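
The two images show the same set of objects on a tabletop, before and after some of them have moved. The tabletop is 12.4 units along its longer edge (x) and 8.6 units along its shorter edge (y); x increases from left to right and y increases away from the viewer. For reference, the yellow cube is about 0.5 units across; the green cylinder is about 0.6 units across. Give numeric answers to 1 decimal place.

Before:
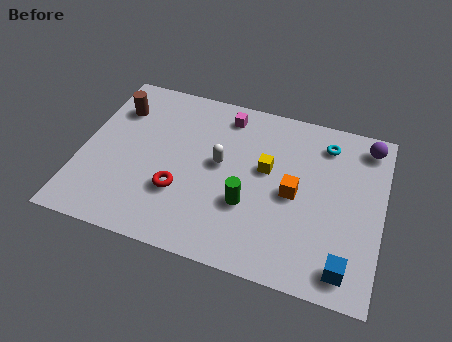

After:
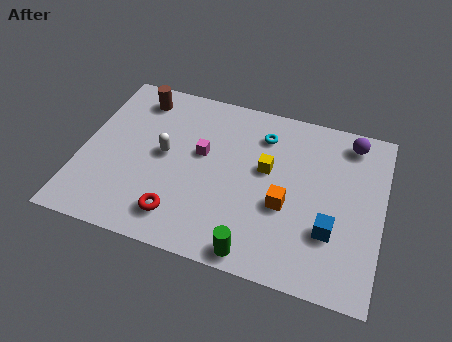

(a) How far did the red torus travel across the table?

1.2

The red torus was near (4.2, 2.8) before and (4.3, 1.6) after, so it travelled √(0.1² + 1.2²) ≈ 1.2 units.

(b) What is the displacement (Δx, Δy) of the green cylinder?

(0.5, -2.2)

The green cylinder started near (7.0, 3.0) and ended near (7.5, 0.8).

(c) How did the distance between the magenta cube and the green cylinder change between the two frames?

+0.4

The distance was about 4.5 in the first image and 4.9 in the second, so they moved 0.4 units further apart.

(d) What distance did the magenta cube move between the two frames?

2.4

From (5.7, 7.3) to (4.9, 5.0), the magenta cube covered √(0.8² + 2.3²) ≈ 2.4 units.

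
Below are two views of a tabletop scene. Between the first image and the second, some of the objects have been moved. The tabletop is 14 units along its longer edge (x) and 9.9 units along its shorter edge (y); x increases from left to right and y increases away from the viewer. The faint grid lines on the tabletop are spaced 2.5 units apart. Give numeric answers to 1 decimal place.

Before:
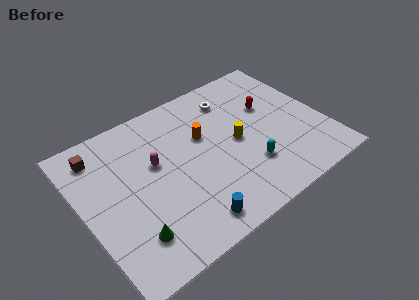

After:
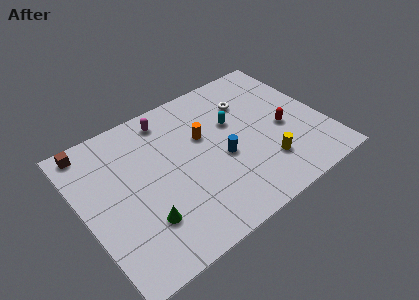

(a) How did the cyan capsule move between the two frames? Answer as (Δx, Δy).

(-0.2, 3.4)

The cyan capsule was at about (9.2, 2.8) and moved to about (9.0, 6.2).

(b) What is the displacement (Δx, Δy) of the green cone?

(0.8, 0.5)

The green cone started near (2.2, 2.2) and ended near (3.0, 2.7).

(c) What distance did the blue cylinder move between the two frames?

3.9

From (5.3, 1.3) to (7.9, 4.2), the blue cylinder covered √(2.6² + 2.9²) ≈ 3.9 units.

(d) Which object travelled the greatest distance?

the blue cylinder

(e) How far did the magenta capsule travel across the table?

2.9

From (4.3, 5.9) to (5.5, 8.5), the magenta capsule covered √(1.2² + 2.6²) ≈ 2.9 units.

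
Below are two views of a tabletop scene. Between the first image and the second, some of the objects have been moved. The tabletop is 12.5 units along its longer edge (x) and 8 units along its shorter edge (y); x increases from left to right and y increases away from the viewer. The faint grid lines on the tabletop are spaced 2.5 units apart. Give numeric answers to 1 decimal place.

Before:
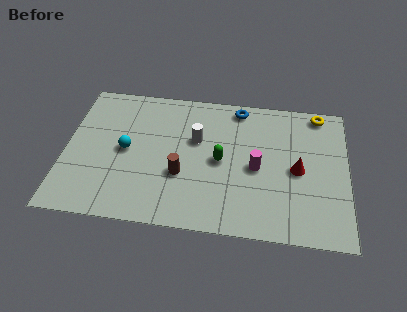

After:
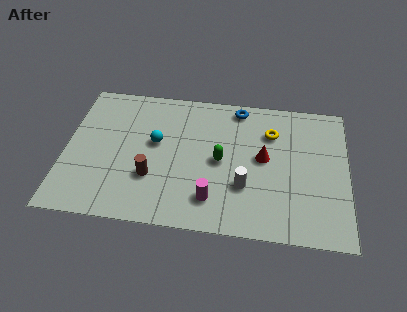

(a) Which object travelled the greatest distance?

the white cylinder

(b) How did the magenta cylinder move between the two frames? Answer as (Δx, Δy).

(-1.9, -2.0)

From the two frames, the magenta cylinder sits at roughly (8.5, 3.7) before and (6.6, 1.7) after.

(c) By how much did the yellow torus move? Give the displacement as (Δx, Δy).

(-2.1, -1.4)

The yellow torus was at about (11.2, 7.2) and moved to about (9.1, 5.8).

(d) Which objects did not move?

the blue torus and the green capsule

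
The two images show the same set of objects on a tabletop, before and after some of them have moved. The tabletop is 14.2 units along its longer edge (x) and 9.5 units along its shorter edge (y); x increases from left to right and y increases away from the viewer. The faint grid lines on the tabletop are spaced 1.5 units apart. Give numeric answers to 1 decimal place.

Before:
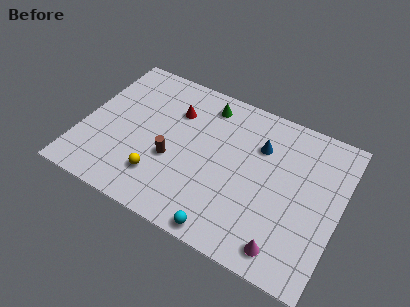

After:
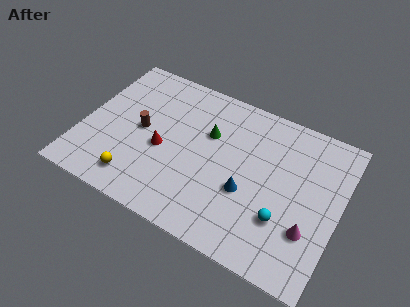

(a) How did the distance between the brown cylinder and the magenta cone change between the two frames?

+2.8

They were about 7.0 units apart before and 9.8 after — 2.8 units further apart.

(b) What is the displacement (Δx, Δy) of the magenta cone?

(1.1, 1.6)

The magenta cone was at about (11.7, 1.3) and moved to about (12.8, 2.9).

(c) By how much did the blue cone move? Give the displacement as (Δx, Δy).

(-0.3, -3.1)

The blue cone started near (9.6, 6.7) and ended near (9.3, 3.6).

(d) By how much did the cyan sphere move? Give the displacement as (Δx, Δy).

(2.9, 2.1)

The cyan sphere started near (8.5, 0.8) and ended near (11.4, 2.9).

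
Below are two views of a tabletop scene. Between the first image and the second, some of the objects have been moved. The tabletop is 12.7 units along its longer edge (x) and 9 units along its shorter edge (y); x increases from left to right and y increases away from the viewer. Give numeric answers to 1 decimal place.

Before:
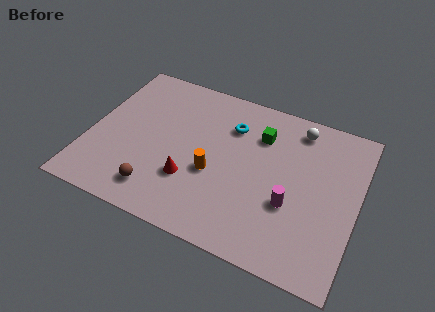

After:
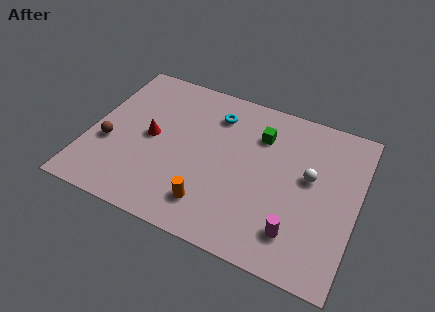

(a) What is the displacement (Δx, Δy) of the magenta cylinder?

(0.4, -1.4)

The magenta cylinder started near (9.7, 3.3) and ended near (10.1, 1.9).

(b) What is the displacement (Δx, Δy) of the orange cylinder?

(0.1, -1.8)

From the two frames, the orange cylinder sits at roughly (6.0, 3.6) before and (6.1, 1.8) after.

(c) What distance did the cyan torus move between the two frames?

0.9

From (6.5, 6.6) to (5.7, 7.0), the cyan torus covered √(0.8² + 0.4²) ≈ 0.9 units.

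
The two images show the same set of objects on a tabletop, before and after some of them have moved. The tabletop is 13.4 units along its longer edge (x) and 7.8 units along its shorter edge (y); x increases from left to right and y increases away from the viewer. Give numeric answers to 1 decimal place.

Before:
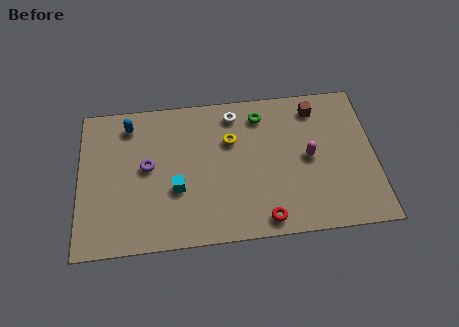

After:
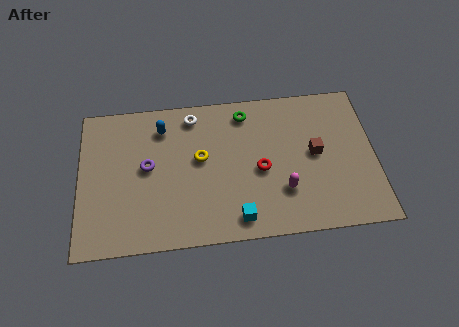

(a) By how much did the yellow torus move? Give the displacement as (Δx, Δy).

(-1.4, -0.8)

The yellow torus started near (6.9, 5.2) and ended near (5.5, 4.4).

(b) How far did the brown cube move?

2.4

The brown cube moved from about (10.8, 6.5) to (10.7, 4.1), a distance of √(0.1² + 2.4²) ≈ 2.4.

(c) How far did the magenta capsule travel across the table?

2.0

The magenta capsule moved from about (10.4, 3.9) to (9.2, 2.3), a distance of √(1.2² + 1.6²) ≈ 2.0.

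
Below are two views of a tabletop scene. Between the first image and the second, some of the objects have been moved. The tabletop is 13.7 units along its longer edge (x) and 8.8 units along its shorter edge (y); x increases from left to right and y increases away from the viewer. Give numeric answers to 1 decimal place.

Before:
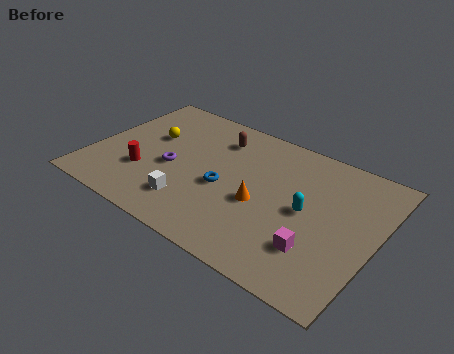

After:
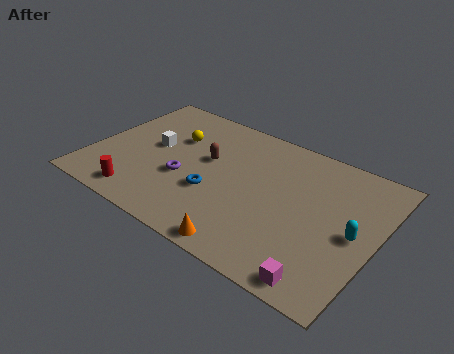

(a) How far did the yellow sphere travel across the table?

1.2

From (2.5, 5.4) to (3.6, 5.9), the yellow sphere covered √(1.1² + 0.5²) ≈ 1.2 units.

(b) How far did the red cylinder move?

1.6

From (2.7, 2.8) to (2.9, 1.2), the red cylinder covered √(0.2² + 1.6²) ≈ 1.6 units.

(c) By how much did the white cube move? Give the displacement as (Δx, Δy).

(-2.4, 2.8)

From the two frames, the white cube sits at roughly (5.2, 2.0) before and (2.8, 4.8) after.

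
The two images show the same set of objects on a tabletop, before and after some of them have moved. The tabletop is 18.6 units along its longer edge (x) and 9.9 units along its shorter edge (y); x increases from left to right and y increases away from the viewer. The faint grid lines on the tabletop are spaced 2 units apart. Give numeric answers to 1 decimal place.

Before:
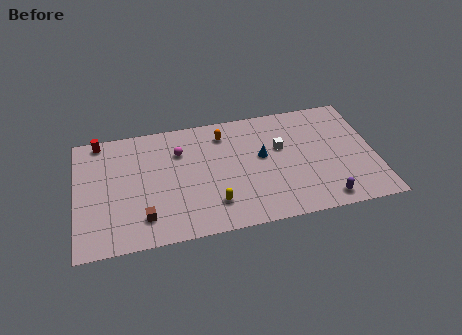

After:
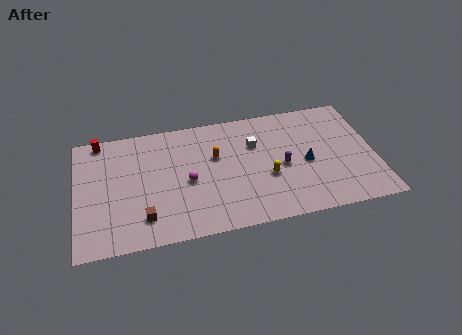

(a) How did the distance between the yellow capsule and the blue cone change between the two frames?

-2.0

They were about 4.6 units apart before and 2.6 after — 2.0 units closer together.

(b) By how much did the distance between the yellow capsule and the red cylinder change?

+1.9

The distance was about 9.5 in the first image and 11.4 in the second, so they moved 1.9 units further apart.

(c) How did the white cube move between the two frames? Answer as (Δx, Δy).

(-1.6, 0.6)

The white cube was at about (12.8, 6.1) and moved to about (11.2, 6.7).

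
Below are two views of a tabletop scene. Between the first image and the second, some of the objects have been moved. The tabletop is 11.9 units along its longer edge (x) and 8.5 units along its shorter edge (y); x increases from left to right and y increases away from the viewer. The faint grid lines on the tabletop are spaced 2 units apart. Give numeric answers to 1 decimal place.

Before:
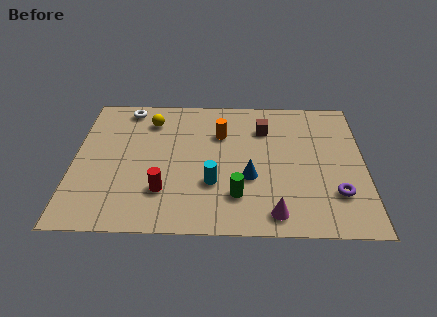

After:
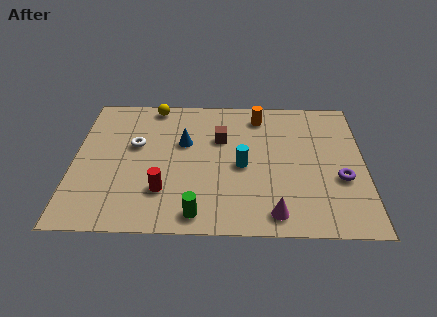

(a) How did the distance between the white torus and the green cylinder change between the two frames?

-2.2

The distance was about 7.1 in the first image and 4.9 in the second, so they moved 2.2 units closer together.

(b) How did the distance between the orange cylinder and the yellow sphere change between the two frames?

+1.4

Before: roughly 3.0 units apart; after: 4.4. That's 1.4 units further apart.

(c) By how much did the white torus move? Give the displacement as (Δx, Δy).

(0.4, -2.4)

The white torus was at about (2.1, 7.5) and moved to about (2.5, 5.1).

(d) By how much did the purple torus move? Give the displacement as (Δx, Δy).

(0.2, 0.9)

From the two frames, the purple torus sits at roughly (10.7, 2.3) before and (10.9, 3.2) after.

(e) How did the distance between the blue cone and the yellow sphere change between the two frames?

-2.7

They were about 5.4 units apart before and 2.7 after — 2.7 units closer together.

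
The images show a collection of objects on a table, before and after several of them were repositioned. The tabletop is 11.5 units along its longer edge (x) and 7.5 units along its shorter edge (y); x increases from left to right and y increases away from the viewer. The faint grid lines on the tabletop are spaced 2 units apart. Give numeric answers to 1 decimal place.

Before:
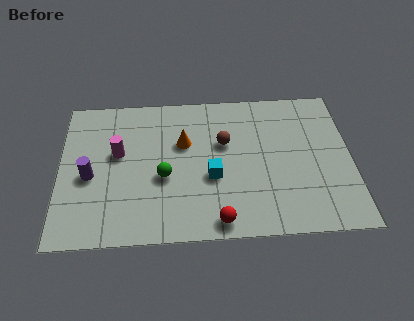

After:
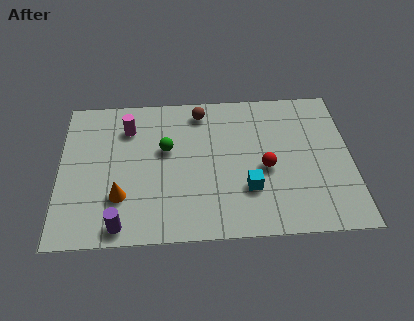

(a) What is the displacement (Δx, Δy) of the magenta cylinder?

(0.4, 1.3)

The magenta cylinder started near (2.3, 4.4) and ended near (2.7, 5.7).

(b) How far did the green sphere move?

1.4

The green sphere was near (4.1, 3.1) before and (4.2, 4.5) after, so it travelled √(0.1² + 1.4²) ≈ 1.4 units.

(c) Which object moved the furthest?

the orange cone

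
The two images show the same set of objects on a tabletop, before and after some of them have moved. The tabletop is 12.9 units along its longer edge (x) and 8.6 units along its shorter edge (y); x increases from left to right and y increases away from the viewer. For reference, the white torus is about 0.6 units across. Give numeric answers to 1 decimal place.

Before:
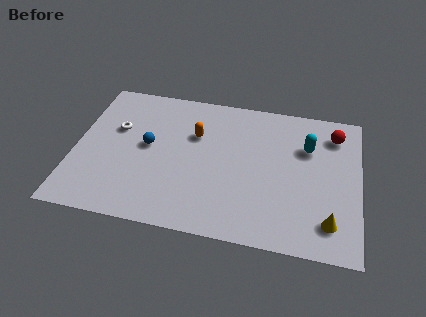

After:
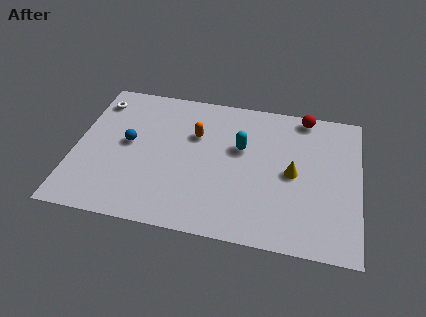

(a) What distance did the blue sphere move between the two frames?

0.9

The blue sphere was near (3.3, 4.6) before and (2.4, 4.6) after, so it travelled √(0.9² + 0.0²) ≈ 0.9 units.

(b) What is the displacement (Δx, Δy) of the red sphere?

(-1.4, 0.9)

The red sphere was at about (11.7, 6.9) and moved to about (10.3, 7.8).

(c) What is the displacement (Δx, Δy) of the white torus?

(-1.0, 1.6)

From the two frames, the white torus sits at roughly (1.8, 5.4) before and (0.8, 7.0) after.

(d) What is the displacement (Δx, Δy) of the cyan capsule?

(-3.0, -0.6)

The cyan capsule was at about (10.5, 5.9) and moved to about (7.5, 5.3).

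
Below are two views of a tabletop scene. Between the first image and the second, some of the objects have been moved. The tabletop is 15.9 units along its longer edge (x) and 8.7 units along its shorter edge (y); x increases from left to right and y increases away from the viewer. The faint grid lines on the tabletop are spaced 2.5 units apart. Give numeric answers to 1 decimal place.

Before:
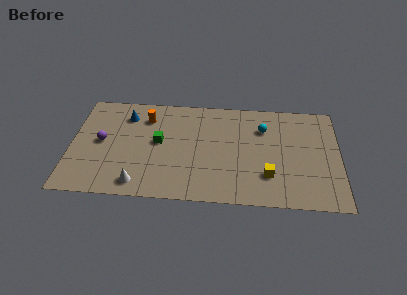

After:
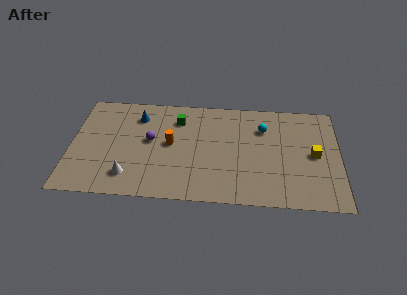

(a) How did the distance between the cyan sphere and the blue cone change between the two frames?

-0.7

The distance was about 8.2 in the first image and 7.5 in the second, so they moved 0.7 units closer together.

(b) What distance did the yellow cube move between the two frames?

3.3

The yellow cube was near (11.7, 2.4) before and (14.4, 4.3) after, so it travelled √(2.7² + 1.9²) ≈ 3.3 units.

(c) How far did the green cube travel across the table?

2.3

The green cube was near (5.2, 4.7) before and (6.3, 6.7) after, so it travelled √(1.1² + 2.0²) ≈ 2.3 units.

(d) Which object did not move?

the cyan sphere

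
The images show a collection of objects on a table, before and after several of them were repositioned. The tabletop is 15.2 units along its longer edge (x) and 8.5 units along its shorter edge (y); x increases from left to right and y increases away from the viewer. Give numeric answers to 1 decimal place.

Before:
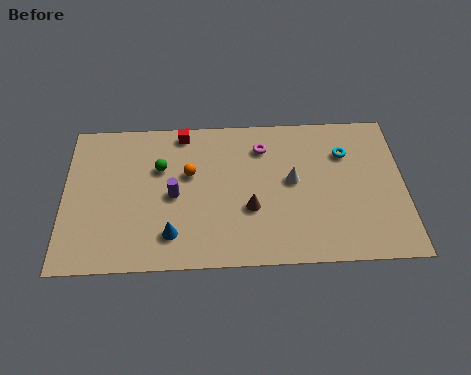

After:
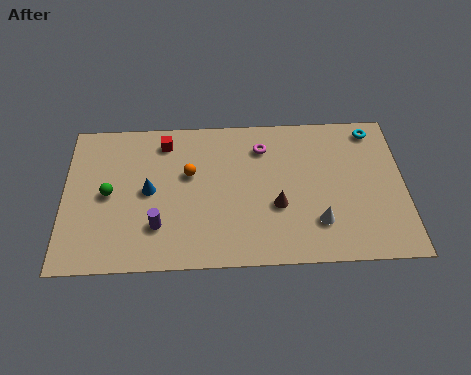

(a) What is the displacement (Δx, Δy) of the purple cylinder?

(-0.7, -1.7)

From the two frames, the purple cylinder sits at roughly (4.9, 4.0) before and (4.2, 2.3) after.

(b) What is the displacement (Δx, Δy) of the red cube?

(-0.8, -0.5)

The red cube started near (5.3, 7.6) and ended near (4.5, 7.1).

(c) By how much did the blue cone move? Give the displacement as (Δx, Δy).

(-1.0, 2.5)

The blue cone was at about (4.8, 1.8) and moved to about (3.8, 4.3).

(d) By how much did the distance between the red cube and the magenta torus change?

+0.7

Before: roughly 3.7 units apart; after: 4.4. That's 0.7 units further apart.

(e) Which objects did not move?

the orange sphere and the magenta torus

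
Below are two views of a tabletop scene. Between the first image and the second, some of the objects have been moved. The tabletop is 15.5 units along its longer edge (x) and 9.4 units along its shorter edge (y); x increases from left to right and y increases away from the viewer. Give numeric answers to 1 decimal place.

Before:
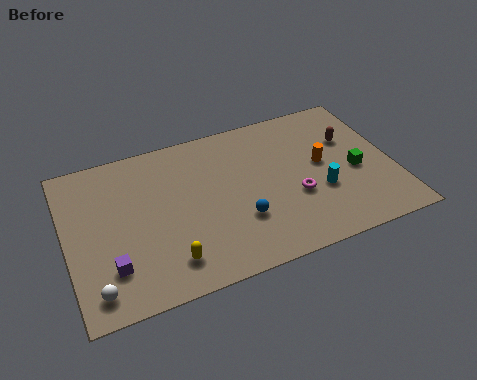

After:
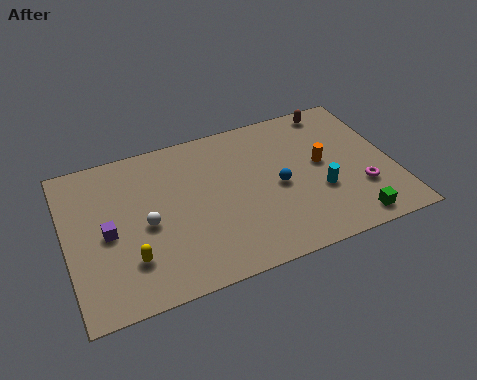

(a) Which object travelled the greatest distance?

the white sphere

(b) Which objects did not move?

the orange cylinder and the cyan cylinder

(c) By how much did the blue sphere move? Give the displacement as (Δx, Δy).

(2.0, 1.4)

From the two frames, the blue sphere sits at roughly (8.0, 3.0) before and (10.0, 4.4) after.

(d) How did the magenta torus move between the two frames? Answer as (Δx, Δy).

(3.1, -0.6)

The magenta torus was at about (10.7, 3.5) and moved to about (13.8, 2.9).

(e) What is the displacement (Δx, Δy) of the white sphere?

(2.6, 2.9)

The white sphere was at about (1.1, 1.4) and moved to about (3.7, 4.3).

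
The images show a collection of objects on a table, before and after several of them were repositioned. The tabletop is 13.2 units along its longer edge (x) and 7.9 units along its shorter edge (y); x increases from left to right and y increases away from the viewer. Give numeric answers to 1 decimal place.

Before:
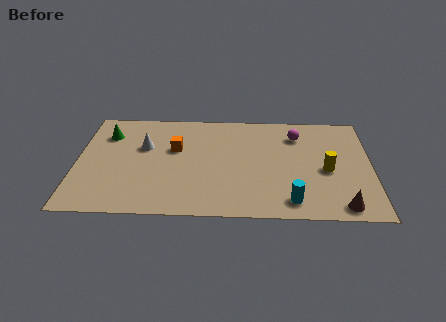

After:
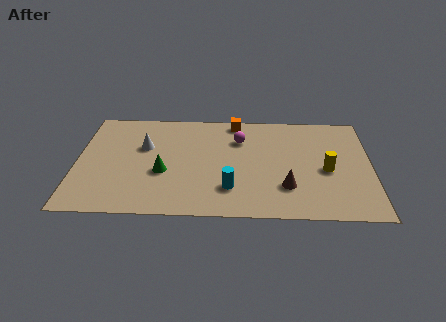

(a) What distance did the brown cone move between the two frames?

2.7

The brown cone was near (11.8, 0.9) before and (9.4, 2.2) after, so it travelled √(2.4² + 1.3²) ≈ 2.7 units.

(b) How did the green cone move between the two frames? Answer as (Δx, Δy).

(2.6, -2.8)

The green cone was at about (1.3, 5.9) and moved to about (3.9, 3.1).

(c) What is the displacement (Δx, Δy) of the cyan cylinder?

(-2.7, 0.8)

The cyan cylinder was at about (9.6, 1.2) and moved to about (6.9, 2.0).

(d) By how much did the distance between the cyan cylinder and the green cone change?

-6.3

Before: roughly 9.5 units apart; after: 3.2. That's 6.3 units closer together.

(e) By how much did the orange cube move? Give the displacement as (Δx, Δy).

(2.7, 2.2)

The orange cube started near (4.4, 4.9) and ended near (7.1, 7.1).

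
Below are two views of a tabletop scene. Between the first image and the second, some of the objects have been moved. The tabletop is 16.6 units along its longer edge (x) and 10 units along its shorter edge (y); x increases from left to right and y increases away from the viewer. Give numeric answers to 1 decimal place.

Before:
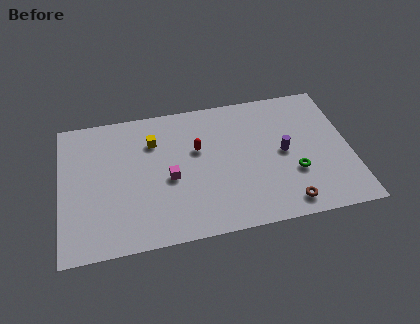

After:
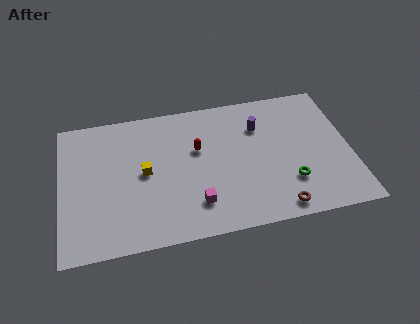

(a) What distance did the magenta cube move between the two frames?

2.5

The magenta cube moved from about (6.2, 4.4) to (7.6, 2.3), a distance of √(1.4² + 2.1²) ≈ 2.5.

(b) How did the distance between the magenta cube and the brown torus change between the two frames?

-2.4

Before: roughly 7.2 units apart; after: 4.8. That's 2.4 units closer together.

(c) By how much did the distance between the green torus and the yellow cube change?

-0.3

Before: roughly 8.8 units apart; after: 8.5. That's 0.3 units closer together.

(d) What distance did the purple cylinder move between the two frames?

2.6

The purple cylinder moved from about (12.8, 5.0) to (11.5, 7.2), a distance of √(1.3² + 2.2²) ≈ 2.6.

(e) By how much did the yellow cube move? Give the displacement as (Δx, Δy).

(-0.6, -2.2)

From the two frames, the yellow cube sits at roughly (5.4, 7.3) before and (4.8, 5.1) after.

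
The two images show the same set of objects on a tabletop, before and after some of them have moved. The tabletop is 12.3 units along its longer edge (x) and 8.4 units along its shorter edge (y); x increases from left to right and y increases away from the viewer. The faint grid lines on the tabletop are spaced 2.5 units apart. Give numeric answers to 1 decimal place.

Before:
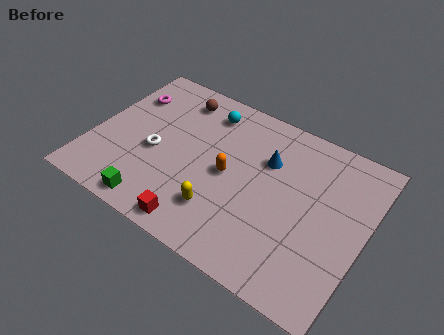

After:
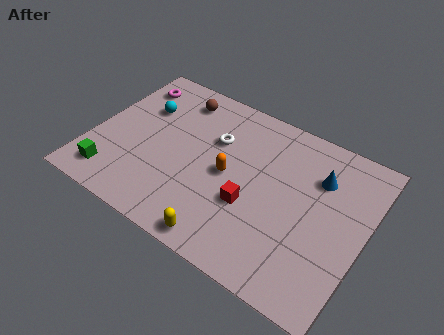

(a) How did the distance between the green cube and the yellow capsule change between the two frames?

+2.3

Before: roughly 3.0 units apart; after: 5.3. That's 2.3 units further apart.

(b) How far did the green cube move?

2.2

From (3.4, 0.9) to (1.3, 1.4), the green cube covered √(2.1² + 0.5²) ≈ 2.2 units.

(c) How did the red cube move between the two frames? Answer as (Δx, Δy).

(2.0, 2.2)

The red cube was at about (5.4, 0.9) and moved to about (7.4, 3.1).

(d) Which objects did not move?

the brown sphere and the orange capsule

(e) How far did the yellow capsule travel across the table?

1.4

The yellow capsule was near (6.2, 2.1) before and (6.6, 0.8) after, so it travelled √(0.4² + 1.3²) ≈ 1.4 units.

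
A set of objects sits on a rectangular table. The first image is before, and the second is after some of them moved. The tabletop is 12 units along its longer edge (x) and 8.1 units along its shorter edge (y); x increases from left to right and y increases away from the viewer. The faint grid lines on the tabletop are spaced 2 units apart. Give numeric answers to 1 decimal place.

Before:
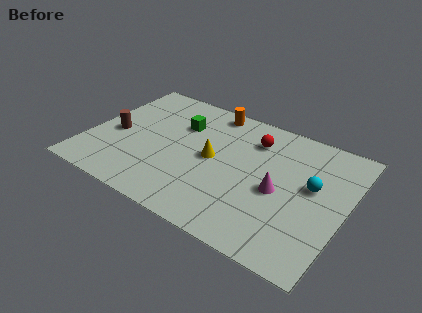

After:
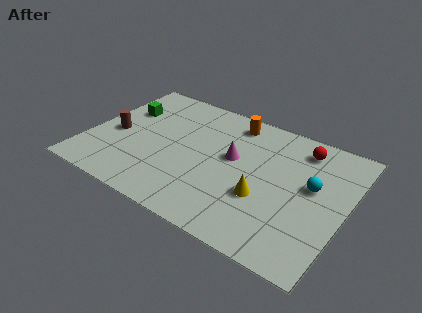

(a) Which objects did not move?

the brown cylinder and the cyan sphere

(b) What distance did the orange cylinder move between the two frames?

1.1

The orange cylinder was near (5.2, 7.2) before and (6.3, 6.9) after, so it travelled √(1.1² + 0.3²) ≈ 1.1 units.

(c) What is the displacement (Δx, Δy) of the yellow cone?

(2.6, -1.2)

The yellow cone was at about (5.8, 4.1) and moved to about (8.4, 2.9).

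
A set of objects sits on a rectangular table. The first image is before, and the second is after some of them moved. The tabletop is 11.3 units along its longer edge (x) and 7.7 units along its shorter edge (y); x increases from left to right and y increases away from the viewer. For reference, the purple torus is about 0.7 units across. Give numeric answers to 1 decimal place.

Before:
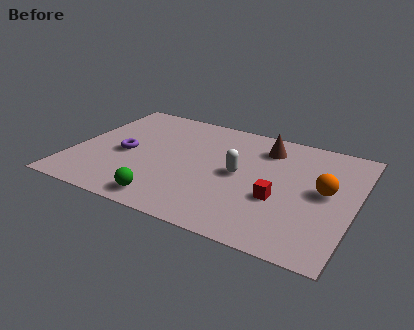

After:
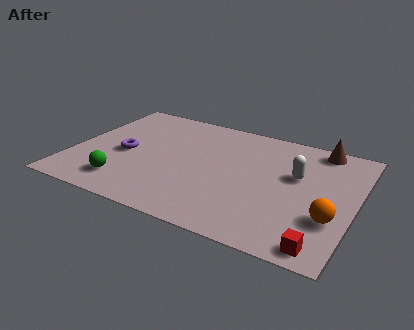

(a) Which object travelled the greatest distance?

the red cube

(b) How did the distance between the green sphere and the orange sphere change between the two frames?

+1.5

Before: roughly 6.7 units apart; after: 8.2. That's 1.5 units further apart.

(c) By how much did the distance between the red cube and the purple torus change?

+2.3

Before: roughly 6.3 units apart; after: 8.6. That's 2.3 units further apart.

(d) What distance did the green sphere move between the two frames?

1.9

From (4.2, 1.0) to (2.4, 1.5), the green sphere covered √(1.8² + 0.5²) ≈ 1.9 units.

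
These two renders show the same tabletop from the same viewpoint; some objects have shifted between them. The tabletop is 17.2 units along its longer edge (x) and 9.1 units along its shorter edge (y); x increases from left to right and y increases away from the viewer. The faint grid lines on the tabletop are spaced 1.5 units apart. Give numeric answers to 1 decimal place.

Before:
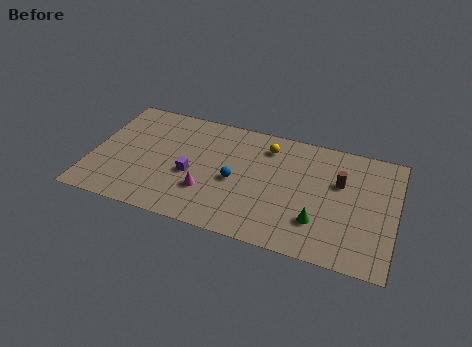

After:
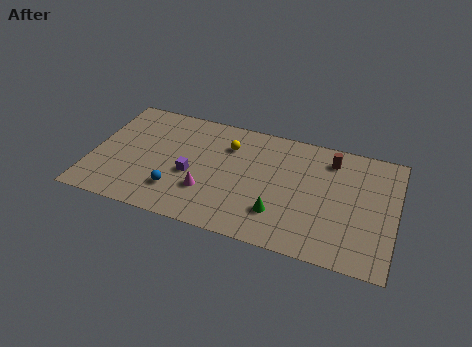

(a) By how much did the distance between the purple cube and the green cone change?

-2.1

Before: roughly 7.4 units apart; after: 5.3. That's 2.1 units closer together.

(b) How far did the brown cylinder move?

1.7

From (14.0, 5.8) to (13.4, 7.4), the brown cylinder covered √(0.6² + 1.6²) ≈ 1.7 units.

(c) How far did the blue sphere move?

3.7

The blue sphere was near (8.2, 4.1) before and (5.0, 2.3) after, so it travelled √(3.2² + 1.8²) ≈ 3.7 units.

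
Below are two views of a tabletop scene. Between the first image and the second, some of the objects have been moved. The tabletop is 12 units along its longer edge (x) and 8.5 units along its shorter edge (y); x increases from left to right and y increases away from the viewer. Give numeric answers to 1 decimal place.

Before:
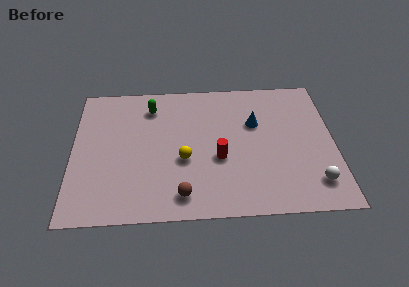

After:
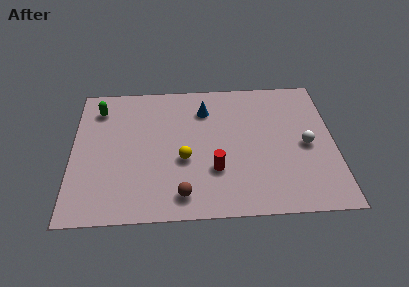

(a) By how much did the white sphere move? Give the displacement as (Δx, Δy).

(-0.3, 2.3)

From the two frames, the white sphere sits at roughly (11.0, 1.7) before and (10.7, 4.0) after.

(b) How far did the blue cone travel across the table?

2.5

The blue cone moved from about (8.4, 5.5) to (6.1, 6.5), a distance of √(2.3² + 1.0²) ≈ 2.5.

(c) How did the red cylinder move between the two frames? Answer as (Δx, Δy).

(-0.2, -0.7)

The red cylinder was at about (6.7, 3.4) and moved to about (6.5, 2.7).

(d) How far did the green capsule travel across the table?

2.4

The green capsule was near (3.6, 6.8) before and (1.2, 6.8) after, so it travelled √(2.4² + 0.0²) ≈ 2.4 units.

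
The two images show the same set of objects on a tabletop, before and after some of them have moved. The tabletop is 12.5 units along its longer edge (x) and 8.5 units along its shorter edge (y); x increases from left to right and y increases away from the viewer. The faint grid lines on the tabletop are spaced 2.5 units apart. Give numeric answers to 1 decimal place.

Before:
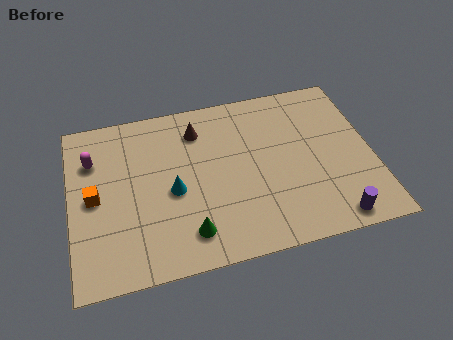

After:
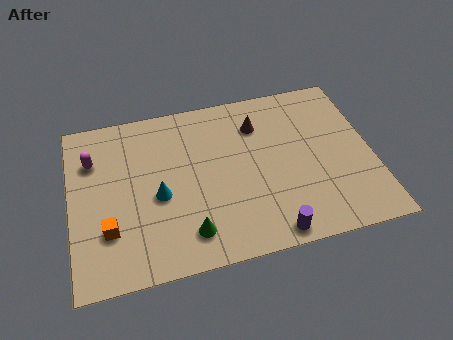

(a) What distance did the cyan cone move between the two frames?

0.6

The cyan cone moved from about (4.2, 3.8) to (3.6, 3.7), a distance of √(0.6² + 0.1²) ≈ 0.6.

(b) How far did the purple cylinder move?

2.6

The purple cylinder moved from about (10.6, 0.9) to (8.0, 0.8), a distance of √(2.6² + 0.1²) ≈ 2.6.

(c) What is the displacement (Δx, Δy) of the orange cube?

(0.5, -1.7)

The orange cube started near (1.0, 4.2) and ended near (1.5, 2.5).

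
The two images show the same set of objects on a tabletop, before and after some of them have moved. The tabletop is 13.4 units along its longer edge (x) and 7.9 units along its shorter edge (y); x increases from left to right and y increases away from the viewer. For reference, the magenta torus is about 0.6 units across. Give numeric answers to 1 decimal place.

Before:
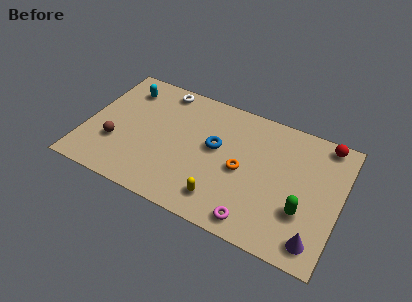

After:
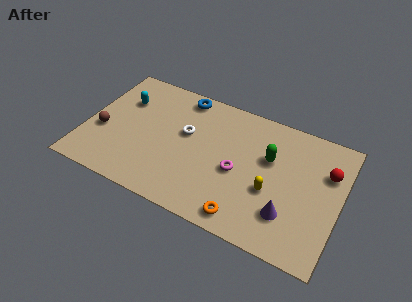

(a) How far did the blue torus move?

3.3

The blue torus was near (6.8, 4.5) before and (4.7, 7.0) after, so it travelled √(2.1² + 2.5²) ≈ 3.3 units.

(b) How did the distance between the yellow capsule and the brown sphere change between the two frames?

+3.1

Before: roughly 5.9 units apart; after: 9.0. That's 3.1 units further apart.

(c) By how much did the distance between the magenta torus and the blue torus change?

+0.6

The distance was about 4.3 in the first image and 4.9 in the second, so they moved 0.6 units further apart.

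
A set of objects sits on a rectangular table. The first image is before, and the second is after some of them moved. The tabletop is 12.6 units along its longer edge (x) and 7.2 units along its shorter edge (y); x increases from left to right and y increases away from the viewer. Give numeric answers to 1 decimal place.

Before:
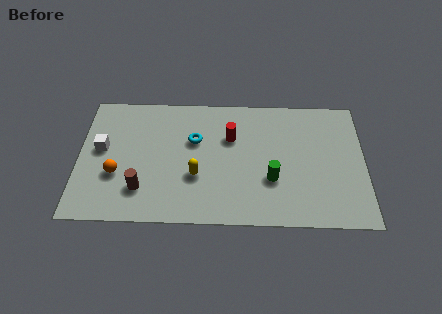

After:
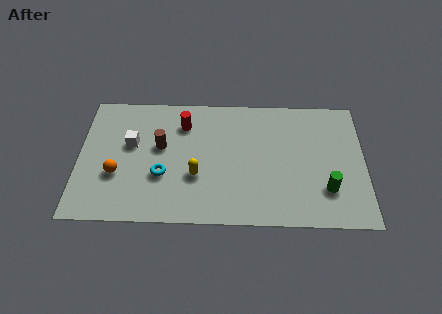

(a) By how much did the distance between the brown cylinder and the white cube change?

-1.5

They were about 2.8 units apart before and 1.3 after — 1.5 units closer together.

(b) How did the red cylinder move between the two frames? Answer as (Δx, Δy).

(-2.1, 0.7)

The red cylinder started near (6.7, 4.8) and ended near (4.6, 5.5).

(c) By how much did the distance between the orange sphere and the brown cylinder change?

+1.1

Before: roughly 1.4 units apart; after: 2.5. That's 1.1 units further apart.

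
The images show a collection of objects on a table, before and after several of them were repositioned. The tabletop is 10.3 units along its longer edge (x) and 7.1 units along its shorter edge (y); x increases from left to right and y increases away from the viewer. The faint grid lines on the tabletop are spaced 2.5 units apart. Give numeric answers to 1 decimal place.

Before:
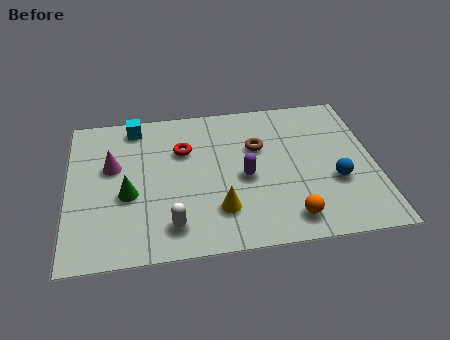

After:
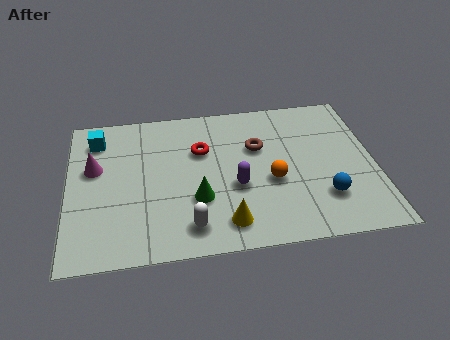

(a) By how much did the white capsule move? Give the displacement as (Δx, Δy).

(0.6, -0.1)

The white capsule was at about (3.4, 1.3) and moved to about (4.0, 1.2).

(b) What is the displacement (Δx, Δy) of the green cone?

(2.3, -0.5)

The green cone was at about (2.0, 2.9) and moved to about (4.3, 2.4).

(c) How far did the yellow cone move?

0.6

From (5.0, 1.8) to (5.2, 1.2), the yellow cone covered √(0.2² + 0.6²) ≈ 0.6 units.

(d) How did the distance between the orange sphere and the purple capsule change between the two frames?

-1.3

The distance was about 2.5 in the first image and 1.2 in the second, so they moved 1.3 units closer together.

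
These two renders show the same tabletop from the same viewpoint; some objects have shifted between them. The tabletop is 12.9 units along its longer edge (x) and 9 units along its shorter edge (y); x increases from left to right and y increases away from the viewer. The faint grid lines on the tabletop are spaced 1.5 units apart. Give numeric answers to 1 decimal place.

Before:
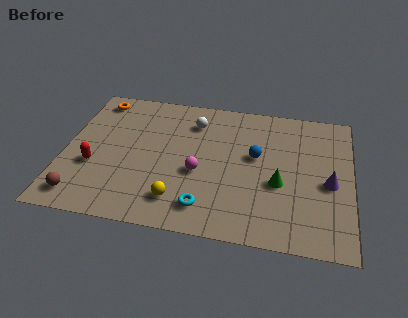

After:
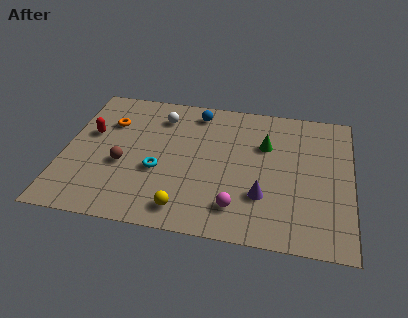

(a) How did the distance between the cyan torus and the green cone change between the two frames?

+1.5

The distance was about 3.8 in the first image and 5.3 in the second, so they moved 1.5 units further apart.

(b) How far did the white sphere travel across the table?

1.5

From (5.7, 7.0) to (4.2, 7.1), the white sphere covered √(1.5² + 0.1²) ≈ 1.5 units.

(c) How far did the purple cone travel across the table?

3.2

From (11.9, 4.0) to (9.0, 2.7), the purple cone covered √(2.9² + 1.3²) ≈ 3.2 units.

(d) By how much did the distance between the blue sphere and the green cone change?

+1.7

The distance was about 1.9 in the first image and 3.6 in the second, so they moved 1.7 units further apart.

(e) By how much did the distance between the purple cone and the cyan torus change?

-1.1

The distance was about 5.9 in the first image and 4.8 in the second, so they moved 1.1 units closer together.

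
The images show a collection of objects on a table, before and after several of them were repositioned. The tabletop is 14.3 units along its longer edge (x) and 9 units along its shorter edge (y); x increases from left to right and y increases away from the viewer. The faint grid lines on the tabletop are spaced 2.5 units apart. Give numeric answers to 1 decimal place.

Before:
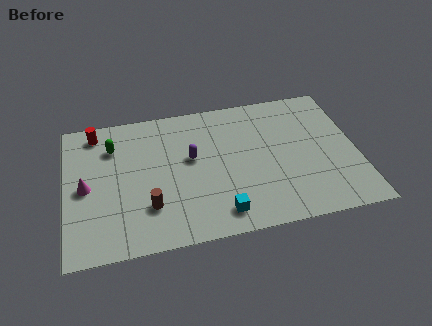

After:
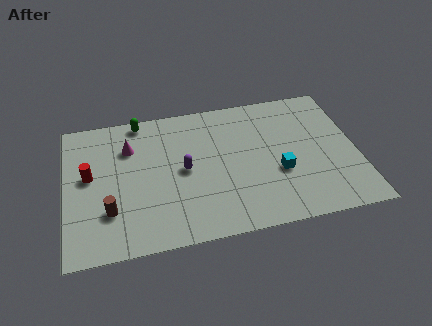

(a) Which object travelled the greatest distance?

the cyan cube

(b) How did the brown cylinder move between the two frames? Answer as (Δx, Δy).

(-1.9, 0.1)

The brown cylinder was at about (4.0, 2.5) and moved to about (2.1, 2.6).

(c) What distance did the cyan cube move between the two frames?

3.6

The cyan cube was near (7.4, 1.4) before and (10.4, 3.4) after, so it travelled √(3.0² + 2.0²) ≈ 3.6 units.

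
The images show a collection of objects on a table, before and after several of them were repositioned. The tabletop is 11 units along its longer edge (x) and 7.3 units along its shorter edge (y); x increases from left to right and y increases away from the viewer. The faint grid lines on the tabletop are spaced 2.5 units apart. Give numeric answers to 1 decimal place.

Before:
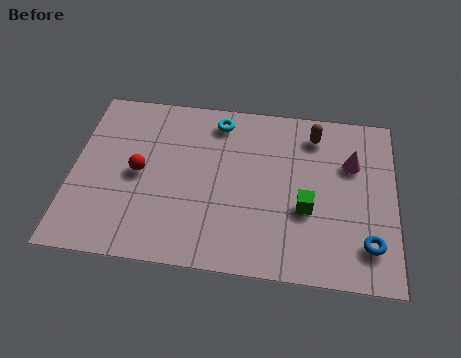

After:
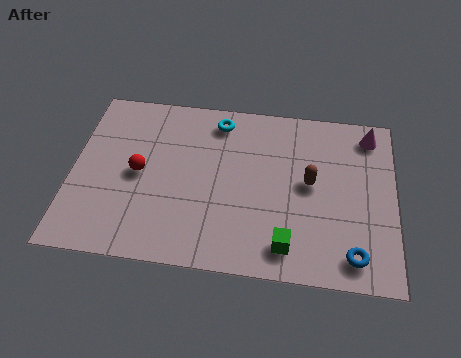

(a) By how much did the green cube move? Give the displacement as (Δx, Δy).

(-0.6, -1.6)

The green cube started near (8.0, 2.8) and ended near (7.4, 1.2).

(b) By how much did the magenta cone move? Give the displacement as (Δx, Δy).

(0.6, 1.3)

From the two frames, the magenta cone sits at roughly (9.5, 4.9) before and (10.1, 6.2) after.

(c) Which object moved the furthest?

the brown capsule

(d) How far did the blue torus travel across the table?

0.7

From (10.1, 1.6) to (9.6, 1.1), the blue torus covered √(0.5² + 0.5²) ≈ 0.7 units.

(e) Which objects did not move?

the red sphere and the cyan torus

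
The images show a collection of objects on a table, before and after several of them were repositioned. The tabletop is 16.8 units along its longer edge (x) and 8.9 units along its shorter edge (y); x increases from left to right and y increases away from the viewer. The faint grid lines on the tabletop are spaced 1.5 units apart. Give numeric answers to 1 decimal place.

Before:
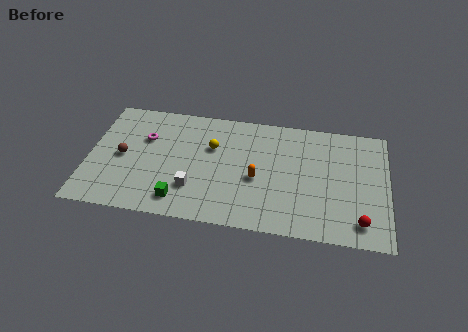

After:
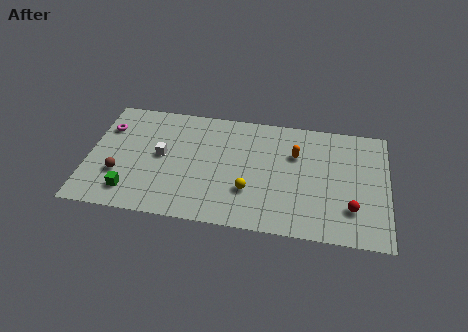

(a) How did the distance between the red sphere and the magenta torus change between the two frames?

+1.5

They were about 13.0 units apart before and 14.5 after — 1.5 units further apart.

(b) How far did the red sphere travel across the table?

1.0

From (15.3, 1.5) to (14.8, 2.4), the red sphere covered √(0.5² + 0.9²) ≈ 1.0 units.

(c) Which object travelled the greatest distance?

the yellow sphere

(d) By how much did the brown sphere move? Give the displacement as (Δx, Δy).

(-0.1, -1.4)

The brown sphere was at about (1.9, 4.3) and moved to about (1.8, 2.9).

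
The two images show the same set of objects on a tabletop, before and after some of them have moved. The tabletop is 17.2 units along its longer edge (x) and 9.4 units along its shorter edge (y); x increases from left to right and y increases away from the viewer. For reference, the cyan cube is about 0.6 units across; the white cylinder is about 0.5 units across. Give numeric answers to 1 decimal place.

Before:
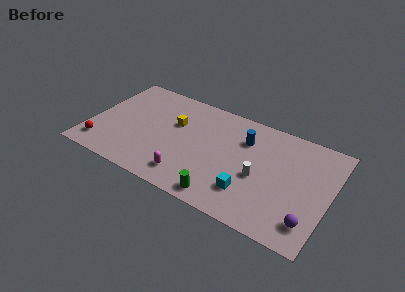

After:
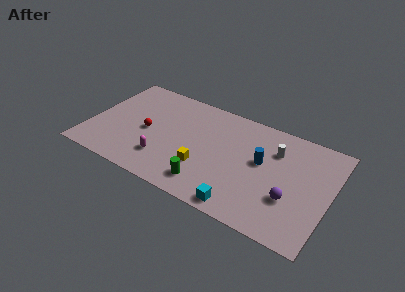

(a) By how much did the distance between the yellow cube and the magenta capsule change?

-1.7

They were about 4.6 units apart before and 2.9 after — 1.7 units closer together.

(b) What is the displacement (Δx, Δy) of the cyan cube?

(-0.3, -1.4)

From the two frames, the cyan cube sits at roughly (11.8, 2.4) before and (11.5, 1.0) after.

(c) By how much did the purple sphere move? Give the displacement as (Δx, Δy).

(-1.5, 1.3)

The purple sphere started near (16.1, 1.9) and ended near (14.6, 3.2).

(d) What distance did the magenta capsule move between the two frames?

2.0

The magenta capsule was near (7.5, 1.7) before and (5.6, 2.4) after, so it travelled √(1.9² + 0.7²) ≈ 2.0 units.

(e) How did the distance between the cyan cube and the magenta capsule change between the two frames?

+1.7

Before: roughly 4.4 units apart; after: 6.1. That's 1.7 units further apart.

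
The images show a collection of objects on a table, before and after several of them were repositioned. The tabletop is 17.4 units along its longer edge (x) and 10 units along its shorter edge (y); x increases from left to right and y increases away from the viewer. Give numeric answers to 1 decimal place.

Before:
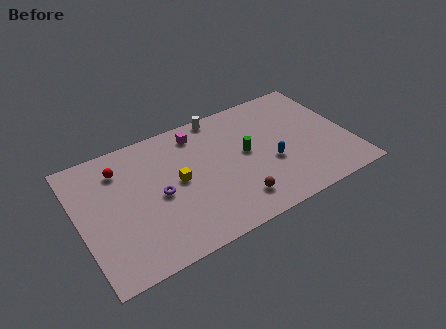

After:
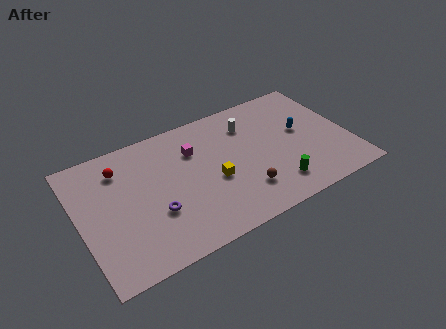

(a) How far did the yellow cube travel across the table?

2.4

The yellow cube was near (6.3, 5.2) before and (8.5, 4.2) after, so it travelled √(2.2² + 1.0²) ≈ 2.4 units.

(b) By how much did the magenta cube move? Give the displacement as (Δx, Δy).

(-0.4, -1.3)

From the two frames, the magenta cube sits at roughly (8.0, 8.4) before and (7.6, 7.1) after.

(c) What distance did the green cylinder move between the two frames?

3.7

The green cylinder moved from about (10.8, 5.4) to (12.2, 2.0), a distance of √(1.4² + 3.4²) ≈ 3.7.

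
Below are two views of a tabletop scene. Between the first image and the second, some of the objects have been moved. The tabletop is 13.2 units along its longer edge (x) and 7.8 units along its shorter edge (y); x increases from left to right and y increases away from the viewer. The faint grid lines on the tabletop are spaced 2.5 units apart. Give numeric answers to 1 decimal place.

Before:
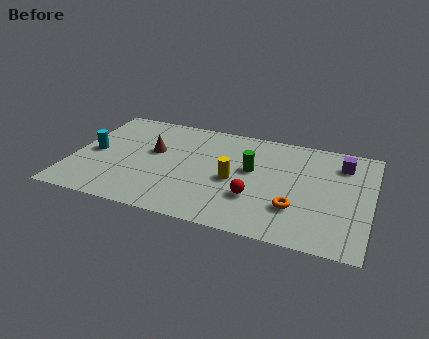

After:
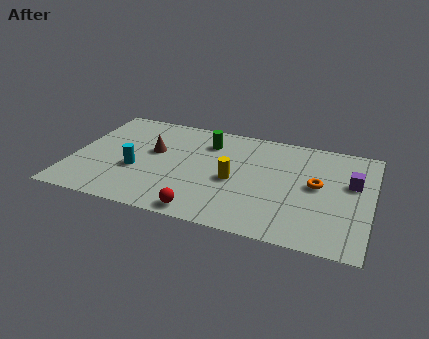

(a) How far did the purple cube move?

1.4

The purple cube moved from about (11.8, 6.1) to (12.3, 4.8), a distance of √(0.5² + 1.3²) ≈ 1.4.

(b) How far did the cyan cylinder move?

2.2

The cyan cylinder moved from about (0.9, 3.8) to (2.9, 3.0), a distance of √(2.0² + 0.8²) ≈ 2.2.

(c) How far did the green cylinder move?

2.6

The green cylinder was near (7.9, 4.5) before and (5.8, 6.0) after, so it travelled √(2.1² + 1.5²) ≈ 2.6 units.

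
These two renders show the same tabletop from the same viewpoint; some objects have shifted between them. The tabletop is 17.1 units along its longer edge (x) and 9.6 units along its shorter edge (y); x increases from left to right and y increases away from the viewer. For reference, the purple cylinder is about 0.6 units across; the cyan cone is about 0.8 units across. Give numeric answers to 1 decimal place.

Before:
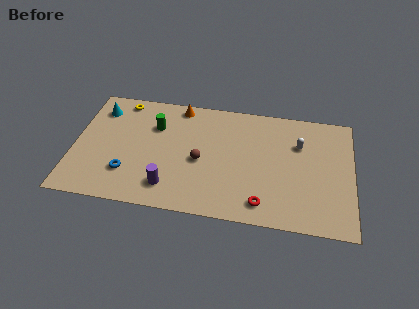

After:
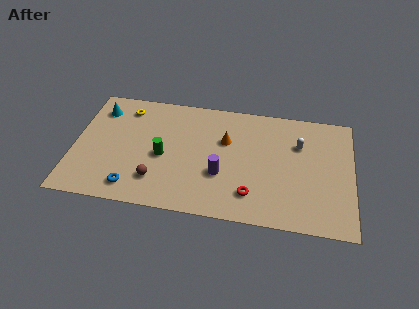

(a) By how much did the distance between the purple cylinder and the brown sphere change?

+1.1

Before: roughly 3.0 units apart; after: 4.1. That's 1.1 units further apart.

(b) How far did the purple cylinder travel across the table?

3.4

From (6.0, 1.9) to (9.1, 3.4), the purple cylinder covered √(3.1² + 1.5²) ≈ 3.4 units.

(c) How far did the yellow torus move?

0.7

The yellow torus moved from about (2.7, 8.5) to (3.0, 7.9), a distance of √(0.3² + 0.6²) ≈ 0.7.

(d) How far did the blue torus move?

1.2

The blue torus moved from about (3.4, 2.6) to (3.8, 1.5), a distance of √(0.4² + 1.1²) ≈ 1.2.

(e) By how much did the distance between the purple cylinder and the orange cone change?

-3.9

They were about 6.7 units apart before and 2.8 after — 3.9 units closer together.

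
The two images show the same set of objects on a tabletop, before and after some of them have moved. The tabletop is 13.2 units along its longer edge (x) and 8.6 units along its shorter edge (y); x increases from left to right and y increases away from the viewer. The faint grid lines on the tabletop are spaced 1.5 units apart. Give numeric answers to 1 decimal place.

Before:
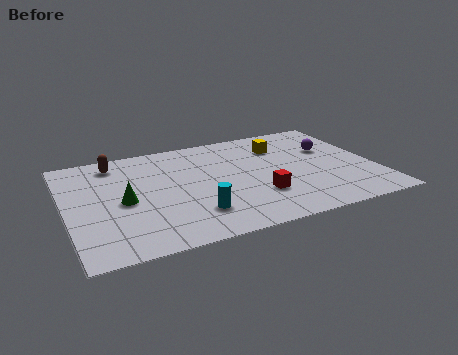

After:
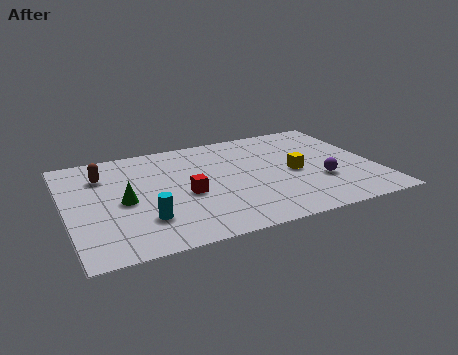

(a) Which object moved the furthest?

the red cube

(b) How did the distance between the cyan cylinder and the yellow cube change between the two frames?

+0.8

They were about 6.0 units apart before and 6.8 after — 0.8 units further apart.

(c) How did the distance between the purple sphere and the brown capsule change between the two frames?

+0.3

They were about 9.4 units apart before and 9.7 after — 0.3 units further apart.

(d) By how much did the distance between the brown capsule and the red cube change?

-3.1

Before: roughly 7.4 units apart; after: 4.3. That's 3.1 units closer together.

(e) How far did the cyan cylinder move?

2.1

The cyan cylinder was near (5.2, 2.1) before and (3.1, 2.3) after, so it travelled √(2.1² + 0.2²) ≈ 2.1 units.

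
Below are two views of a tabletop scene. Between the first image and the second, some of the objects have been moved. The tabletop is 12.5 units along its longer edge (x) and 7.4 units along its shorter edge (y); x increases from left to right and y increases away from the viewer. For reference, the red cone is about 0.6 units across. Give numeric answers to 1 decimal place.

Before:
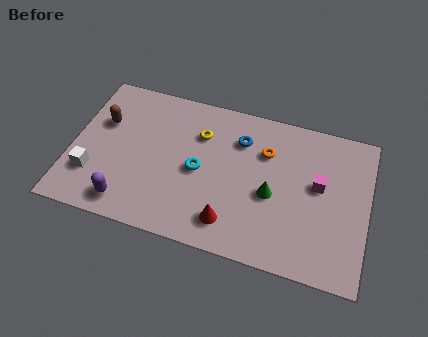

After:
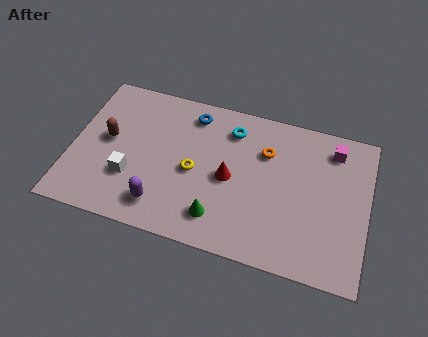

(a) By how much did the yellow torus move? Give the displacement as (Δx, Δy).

(-0.1, -1.9)

From the two frames, the yellow torus sits at roughly (5.3, 5.3) before and (5.2, 3.4) after.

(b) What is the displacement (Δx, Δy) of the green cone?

(-2.1, -1.7)

From the two frames, the green cone sits at roughly (8.5, 3.2) before and (6.4, 1.5) after.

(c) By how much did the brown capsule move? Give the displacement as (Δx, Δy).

(0.3, -0.8)

The brown capsule started near (1.2, 4.8) and ended near (1.5, 4.0).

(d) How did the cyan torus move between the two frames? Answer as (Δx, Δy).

(1.2, 2.4)

The cyan torus started near (5.4, 3.5) and ended near (6.6, 5.9).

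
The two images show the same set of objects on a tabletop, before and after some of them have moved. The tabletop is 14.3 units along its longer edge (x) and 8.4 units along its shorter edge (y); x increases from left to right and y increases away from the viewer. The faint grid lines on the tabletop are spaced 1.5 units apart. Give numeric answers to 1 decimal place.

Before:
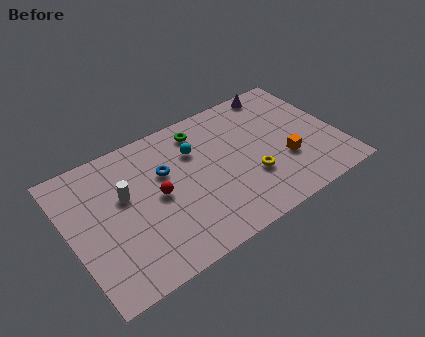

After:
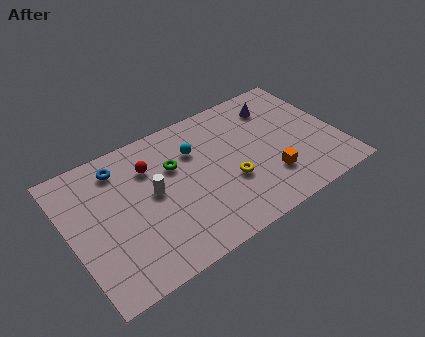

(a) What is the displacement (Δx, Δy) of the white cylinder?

(1.4, -0.6)

The white cylinder started near (3.0, 5.1) and ended near (4.4, 4.5).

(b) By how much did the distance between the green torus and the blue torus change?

+0.3

Before: roughly 2.7 units apart; after: 3.0. That's 0.3 units further apart.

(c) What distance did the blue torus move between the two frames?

2.7

The blue torus was near (5.2, 5.4) before and (3.0, 6.9) after, so it travelled √(2.2² + 1.5²) ≈ 2.7 units.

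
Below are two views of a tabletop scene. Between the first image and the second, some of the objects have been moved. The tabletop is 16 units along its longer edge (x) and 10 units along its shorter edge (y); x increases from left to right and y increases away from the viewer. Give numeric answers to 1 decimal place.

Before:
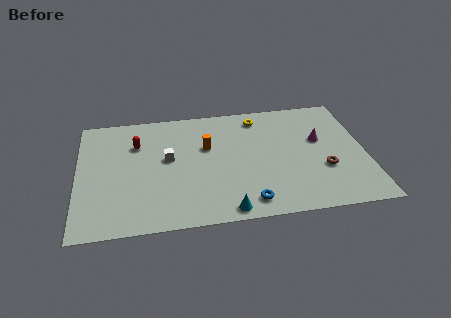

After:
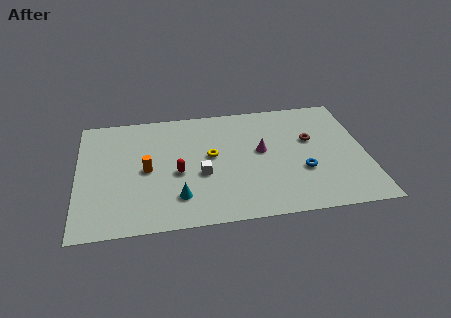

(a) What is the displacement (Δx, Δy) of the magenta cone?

(-3.3, -0.5)

From the two frames, the magenta cone sits at roughly (13.5, 6.0) before and (10.2, 5.5) after.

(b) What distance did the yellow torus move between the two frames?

4.1

The yellow torus was near (10.2, 8.5) before and (7.4, 5.5) after, so it travelled √(2.8² + 3.0²) ≈ 4.1 units.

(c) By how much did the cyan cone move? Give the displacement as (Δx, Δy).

(-2.6, 1.4)

The cyan cone started near (8.1, 0.9) and ended near (5.5, 2.3).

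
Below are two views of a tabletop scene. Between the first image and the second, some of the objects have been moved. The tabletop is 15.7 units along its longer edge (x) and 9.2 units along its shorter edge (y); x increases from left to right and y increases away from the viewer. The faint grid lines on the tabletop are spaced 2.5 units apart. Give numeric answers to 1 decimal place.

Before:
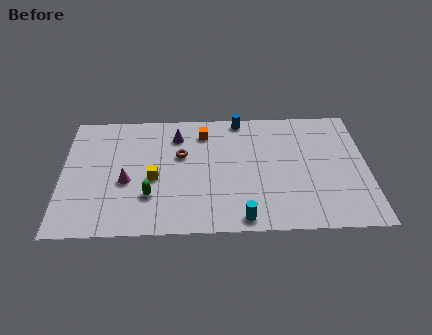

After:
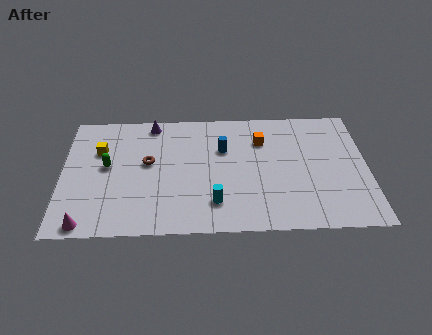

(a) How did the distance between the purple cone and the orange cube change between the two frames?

+4.5

They were about 1.4 units apart before and 5.9 after — 4.5 units further apart.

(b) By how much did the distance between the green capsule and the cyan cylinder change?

+1.2

They were about 5.0 units apart before and 6.2 after — 1.2 units further apart.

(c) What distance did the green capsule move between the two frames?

3.2

The green capsule moved from about (4.5, 2.7) to (2.3, 5.0), a distance of √(2.2² + 2.3²) ≈ 3.2.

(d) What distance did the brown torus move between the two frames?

1.8

The brown torus moved from about (6.1, 5.7) to (4.4, 5.2), a distance of √(1.7² + 0.5²) ≈ 1.8.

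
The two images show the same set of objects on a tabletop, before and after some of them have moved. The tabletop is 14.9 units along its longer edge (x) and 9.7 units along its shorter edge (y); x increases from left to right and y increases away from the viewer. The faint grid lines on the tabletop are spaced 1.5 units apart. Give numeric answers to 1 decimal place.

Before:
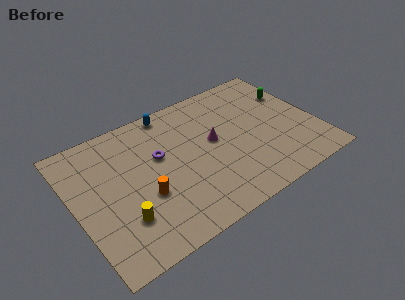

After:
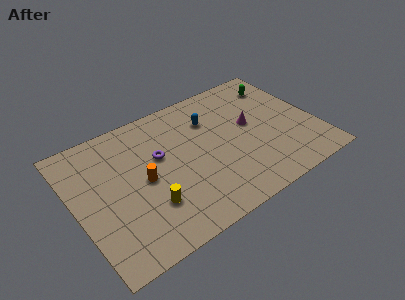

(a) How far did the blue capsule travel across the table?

2.8

The blue capsule moved from about (6.5, 8.8) to (8.7, 7.0), a distance of √(2.2² + 1.8²) ≈ 2.8.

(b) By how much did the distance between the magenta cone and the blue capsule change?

-1.3

They were about 4.1 units apart before and 2.8 after — 1.3 units closer together.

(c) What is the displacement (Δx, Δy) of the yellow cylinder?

(1.6, 0.1)

The yellow cylinder started near (2.5, 2.7) and ended near (4.1, 2.8).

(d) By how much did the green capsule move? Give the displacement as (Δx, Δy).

(-0.6, 1.1)

From the two frames, the green capsule sits at roughly (13.9, 6.6) before and (13.3, 7.7) after.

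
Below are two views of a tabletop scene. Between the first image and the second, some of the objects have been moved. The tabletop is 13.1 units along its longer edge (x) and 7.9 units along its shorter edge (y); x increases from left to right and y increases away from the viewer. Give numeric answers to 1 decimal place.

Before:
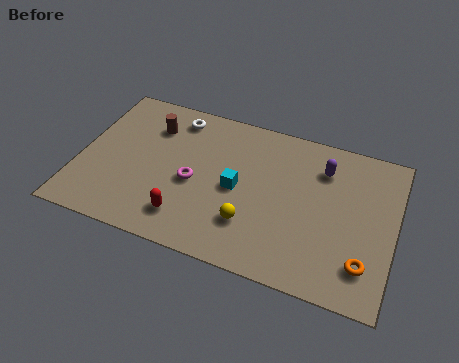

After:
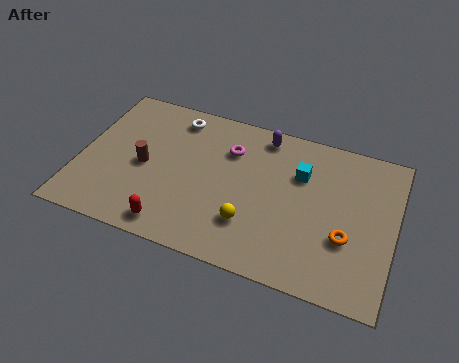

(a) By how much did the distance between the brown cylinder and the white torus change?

+2.0

The distance was about 1.2 in the first image and 3.2 in the second, so they moved 2.0 units further apart.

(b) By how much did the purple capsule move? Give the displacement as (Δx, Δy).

(-2.6, 0.9)

The purple capsule was at about (10.0, 6.0) and moved to about (7.4, 6.9).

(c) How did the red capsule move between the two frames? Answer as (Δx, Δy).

(-0.5, -0.6)

The red capsule started near (4.7, 1.6) and ended near (4.2, 1.0).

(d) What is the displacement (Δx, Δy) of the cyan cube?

(2.5, 1.6)

From the two frames, the cyan cube sits at roughly (6.6, 3.8) before and (9.1, 5.4) after.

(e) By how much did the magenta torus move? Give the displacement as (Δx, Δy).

(1.3, 2.2)

The magenta torus started near (4.8, 3.5) and ended near (6.1, 5.7).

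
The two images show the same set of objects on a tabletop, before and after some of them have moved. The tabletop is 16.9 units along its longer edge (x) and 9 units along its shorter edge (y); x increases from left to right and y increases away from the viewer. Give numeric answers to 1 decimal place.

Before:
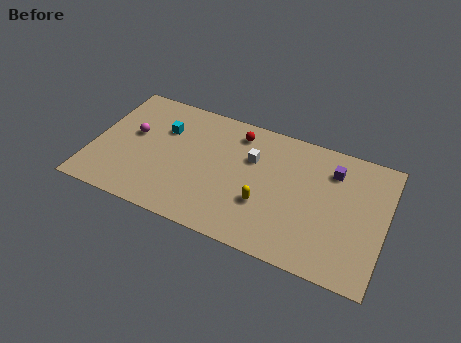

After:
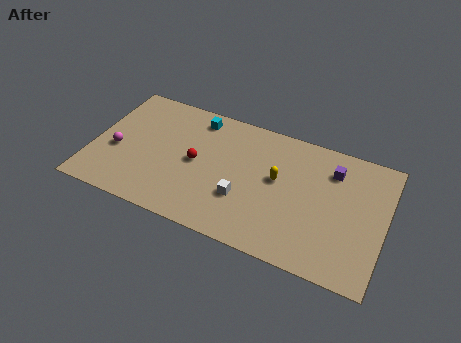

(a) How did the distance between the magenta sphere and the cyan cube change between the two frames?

+3.9

Before: roughly 2.0 units apart; after: 5.9. That's 3.9 units further apart.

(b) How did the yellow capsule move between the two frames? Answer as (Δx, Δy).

(0.6, 2.0)

The yellow capsule started near (10.1, 3.1) and ended near (10.7, 5.1).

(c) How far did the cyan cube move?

2.3

The cyan cube moved from about (3.9, 6.2) to (5.7, 7.7), a distance of √(1.8² + 1.5²) ≈ 2.3.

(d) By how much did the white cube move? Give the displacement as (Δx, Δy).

(-0.2, -3.0)

From the two frames, the white cube sits at roughly (9.1, 6.0) before and (8.9, 3.0) after.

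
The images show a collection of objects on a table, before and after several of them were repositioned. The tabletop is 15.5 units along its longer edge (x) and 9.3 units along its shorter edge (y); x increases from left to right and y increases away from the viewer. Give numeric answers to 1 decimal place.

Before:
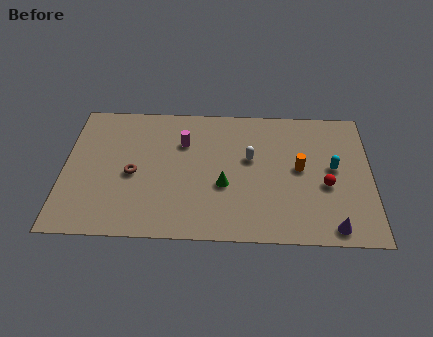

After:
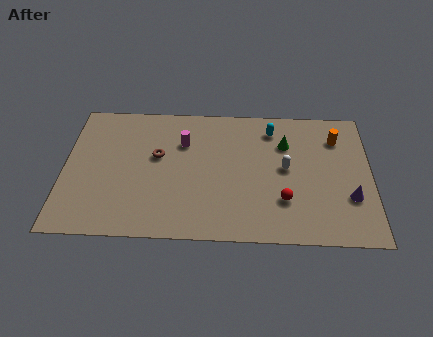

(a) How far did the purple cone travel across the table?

2.2

From (13.5, 1.0) to (14.4, 3.0), the purple cone covered √(0.9² + 2.0²) ≈ 2.2 units.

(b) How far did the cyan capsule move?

4.0

The cyan capsule moved from about (13.6, 5.0) to (10.5, 7.6), a distance of √(3.1² + 2.6²) ≈ 4.0.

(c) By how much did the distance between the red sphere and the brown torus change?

-2.7

The distance was about 9.7 in the first image and 7.0 in the second, so they moved 2.7 units closer together.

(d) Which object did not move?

the magenta cylinder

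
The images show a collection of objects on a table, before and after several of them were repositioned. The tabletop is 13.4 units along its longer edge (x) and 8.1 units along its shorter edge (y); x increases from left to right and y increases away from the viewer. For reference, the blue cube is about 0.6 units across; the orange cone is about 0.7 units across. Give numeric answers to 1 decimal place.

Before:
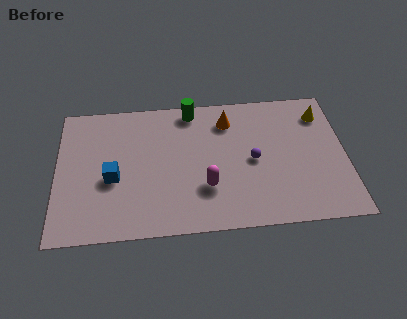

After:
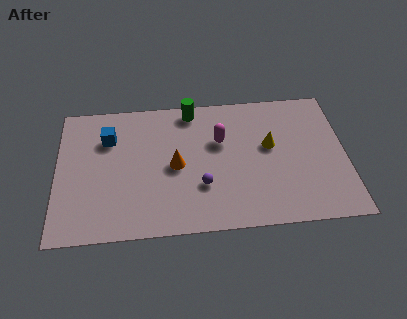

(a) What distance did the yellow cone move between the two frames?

3.0

From (12.4, 6.4) to (9.9, 4.7), the yellow cone covered √(2.5² + 1.7²) ≈ 3.0 units.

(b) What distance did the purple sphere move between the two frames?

2.7

The purple sphere moved from about (9.1, 3.9) to (6.7, 2.6), a distance of √(2.4² + 1.3²) ≈ 2.7.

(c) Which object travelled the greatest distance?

the orange cone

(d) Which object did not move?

the green cylinder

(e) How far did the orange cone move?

3.5

The orange cone was near (8.0, 6.4) before and (5.5, 3.9) after, so it travelled √(2.5² + 2.5²) ≈ 3.5 units.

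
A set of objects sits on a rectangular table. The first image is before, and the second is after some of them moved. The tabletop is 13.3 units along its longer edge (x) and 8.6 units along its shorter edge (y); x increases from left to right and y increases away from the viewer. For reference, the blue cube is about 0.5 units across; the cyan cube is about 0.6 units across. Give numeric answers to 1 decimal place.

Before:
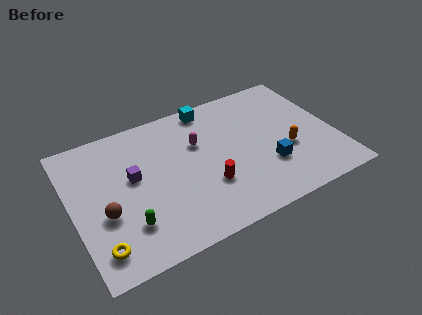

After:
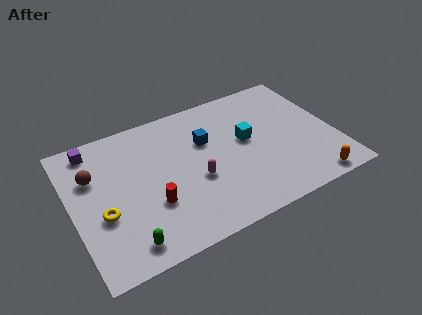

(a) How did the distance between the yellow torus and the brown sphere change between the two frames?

+0.6

Before: roughly 1.9 units apart; after: 2.5. That's 0.6 units further apart.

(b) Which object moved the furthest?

the blue cube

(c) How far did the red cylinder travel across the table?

2.8

The red cylinder was near (6.6, 2.8) before and (3.8, 2.9) after, so it travelled √(2.8² + 0.1²) ≈ 2.8 units.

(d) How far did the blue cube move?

4.0

The blue cube was near (9.7, 2.7) before and (6.9, 5.6) after, so it travelled √(2.8² + 2.9²) ≈ 4.0 units.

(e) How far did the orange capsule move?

2.6

The orange capsule was near (10.8, 3.3) before and (11.6, 0.8) after, so it travelled √(0.8² + 2.5²) ≈ 2.6 units.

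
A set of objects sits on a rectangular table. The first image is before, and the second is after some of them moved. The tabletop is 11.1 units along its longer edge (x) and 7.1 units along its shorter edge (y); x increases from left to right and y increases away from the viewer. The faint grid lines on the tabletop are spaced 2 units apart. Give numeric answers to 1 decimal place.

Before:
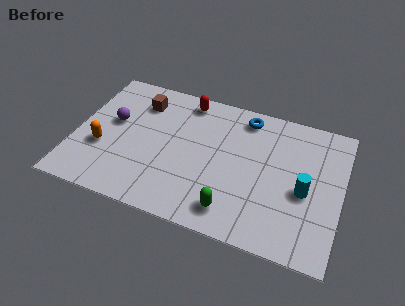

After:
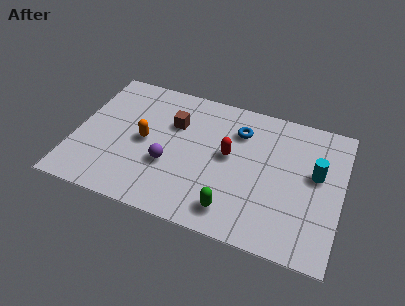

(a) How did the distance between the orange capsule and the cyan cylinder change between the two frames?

-1.3

The distance was about 8.4 in the first image and 7.1 in the second, so they moved 1.3 units closer together.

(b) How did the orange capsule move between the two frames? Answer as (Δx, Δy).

(1.7, 0.9)

The orange capsule started near (1.2, 2.6) and ended near (2.9, 3.5).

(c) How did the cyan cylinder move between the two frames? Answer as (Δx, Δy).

(0.4, 1.0)

The cyan cylinder was at about (9.6, 3.1) and moved to about (10.0, 4.1).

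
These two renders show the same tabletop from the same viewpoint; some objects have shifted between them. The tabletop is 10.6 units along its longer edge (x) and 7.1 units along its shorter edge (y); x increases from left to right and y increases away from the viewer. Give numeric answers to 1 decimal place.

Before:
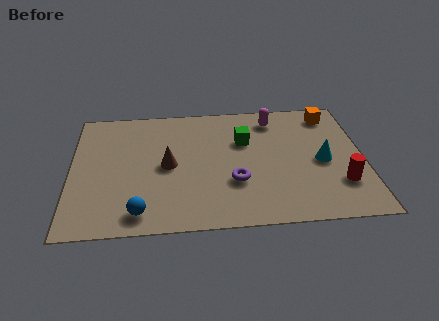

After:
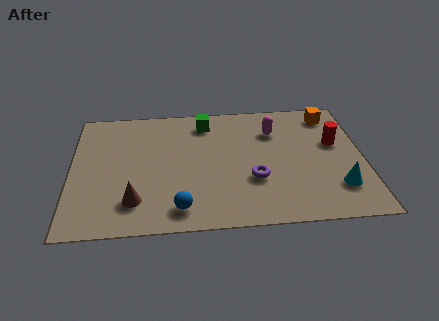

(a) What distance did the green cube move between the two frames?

1.8

From (6.3, 4.7) to (4.9, 5.9), the green cube covered √(1.4² + 1.2²) ≈ 1.8 units.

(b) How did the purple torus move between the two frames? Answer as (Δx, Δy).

(0.7, 0.1)

From the two frames, the purple torus sits at roughly (5.9, 2.4) before and (6.6, 2.5) after.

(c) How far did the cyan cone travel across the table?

1.6

From (9.1, 3.3) to (9.6, 1.8), the cyan cone covered √(0.5² + 1.5²) ≈ 1.6 units.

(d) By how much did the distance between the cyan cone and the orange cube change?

+1.5

They were about 2.7 units apart before and 4.2 after — 1.5 units further apart.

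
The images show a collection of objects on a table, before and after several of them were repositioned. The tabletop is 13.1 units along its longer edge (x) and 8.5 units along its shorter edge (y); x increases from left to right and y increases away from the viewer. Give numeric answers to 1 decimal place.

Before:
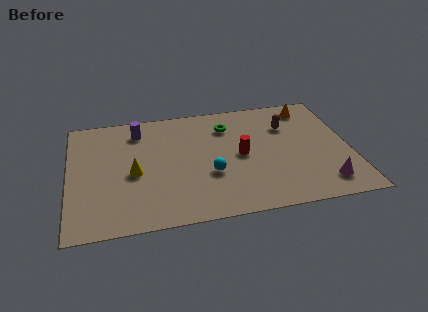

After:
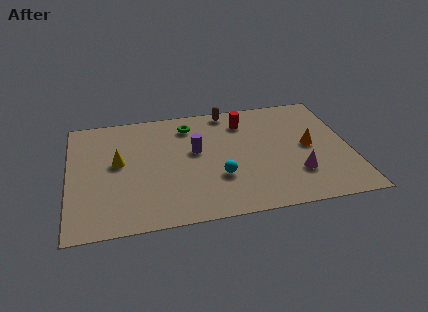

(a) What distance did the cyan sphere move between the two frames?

0.5

From (6.5, 3.1) to (6.9, 2.8), the cyan sphere covered √(0.4² + 0.3²) ≈ 0.5 units.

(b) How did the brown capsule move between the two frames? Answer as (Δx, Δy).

(-2.7, 1.7)

The brown capsule was at about (10.3, 6.0) and moved to about (7.6, 7.7).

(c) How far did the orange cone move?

2.9

The orange cone was near (11.4, 7.2) before and (11.2, 4.3) after, so it travelled √(0.2² + 2.9²) ≈ 2.9 units.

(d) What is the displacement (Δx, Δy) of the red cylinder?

(0.3, 2.5)

The red cylinder started near (8.0, 4.2) and ended near (8.3, 6.7).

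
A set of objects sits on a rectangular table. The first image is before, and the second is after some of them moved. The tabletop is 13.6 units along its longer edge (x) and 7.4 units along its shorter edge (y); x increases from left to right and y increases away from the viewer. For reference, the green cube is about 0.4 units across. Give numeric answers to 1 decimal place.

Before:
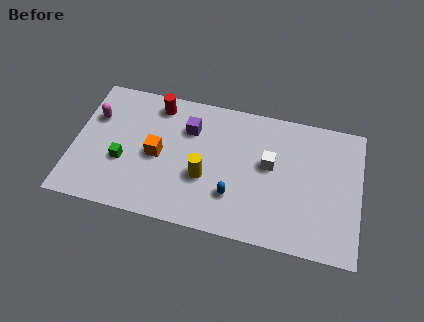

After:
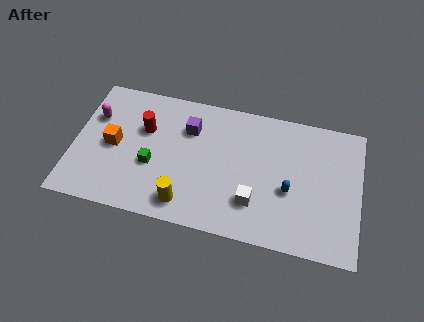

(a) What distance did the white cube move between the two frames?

2.3

The white cube was near (9.3, 4.2) before and (8.7, 2.0) after, so it travelled √(0.6² + 2.2²) ≈ 2.3 units.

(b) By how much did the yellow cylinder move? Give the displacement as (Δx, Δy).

(-0.8, -1.6)

The yellow cylinder was at about (6.3, 2.8) and moved to about (5.5, 1.2).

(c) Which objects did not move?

the magenta capsule and the purple cube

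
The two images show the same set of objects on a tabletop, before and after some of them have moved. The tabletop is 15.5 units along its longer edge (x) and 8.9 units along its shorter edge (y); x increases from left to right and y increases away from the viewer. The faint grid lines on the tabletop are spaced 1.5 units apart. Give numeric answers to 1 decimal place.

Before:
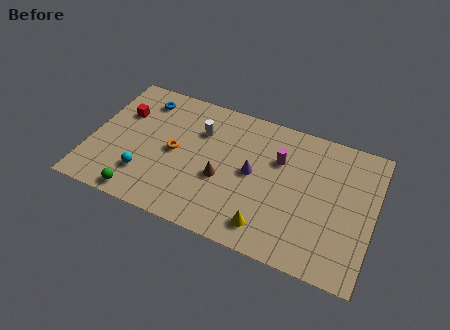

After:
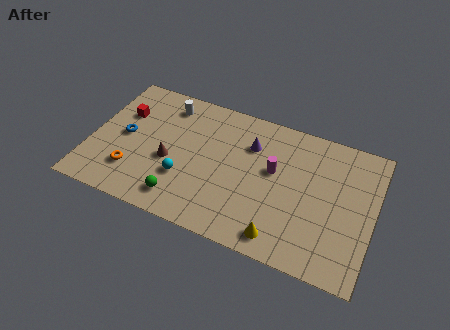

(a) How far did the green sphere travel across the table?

2.3

The green sphere moved from about (3.1, 0.9) to (5.3, 1.5), a distance of √(2.2² + 0.6²) ≈ 2.3.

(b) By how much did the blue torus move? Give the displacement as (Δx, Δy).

(-0.7, -2.8)

The blue torus was at about (2.5, 7.3) and moved to about (1.8, 4.5).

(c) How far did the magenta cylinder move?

0.8

From (10.2, 6.0) to (10.0, 5.2), the magenta cylinder covered √(0.2² + 0.8²) ≈ 0.8 units.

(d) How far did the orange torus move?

3.0

The orange torus was near (4.6, 4.4) before and (2.5, 2.3) after, so it travelled √(2.1² + 2.1²) ≈ 3.0 units.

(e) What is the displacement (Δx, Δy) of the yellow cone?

(0.8, -0.3)

The yellow cone was at about (10.0, 1.5) and moved to about (10.8, 1.2).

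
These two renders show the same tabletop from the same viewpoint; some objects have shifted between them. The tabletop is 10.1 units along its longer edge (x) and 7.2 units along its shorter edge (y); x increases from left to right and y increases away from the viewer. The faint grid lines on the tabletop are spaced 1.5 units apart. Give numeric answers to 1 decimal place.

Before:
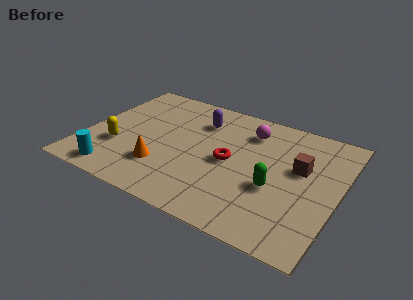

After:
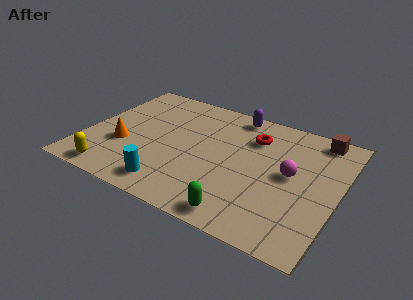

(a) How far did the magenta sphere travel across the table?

2.6

The magenta sphere was near (6.3, 5.6) before and (8.2, 3.8) after, so it travelled √(1.9² + 1.8²) ≈ 2.6 units.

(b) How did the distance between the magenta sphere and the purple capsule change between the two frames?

+1.7

The distance was about 2.0 in the first image and 3.7 in the second, so they moved 1.7 units further apart.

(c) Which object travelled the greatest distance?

the magenta sphere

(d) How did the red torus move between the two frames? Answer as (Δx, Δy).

(0.7, 1.8)

The red torus was at about (5.8, 3.5) and moved to about (6.5, 5.3).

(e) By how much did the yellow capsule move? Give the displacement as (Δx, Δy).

(0.1, -1.6)

From the two frames, the yellow capsule sits at roughly (1.4, 2.4) before and (1.5, 0.8) after.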